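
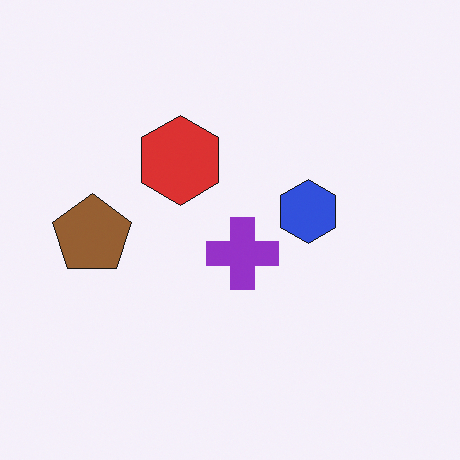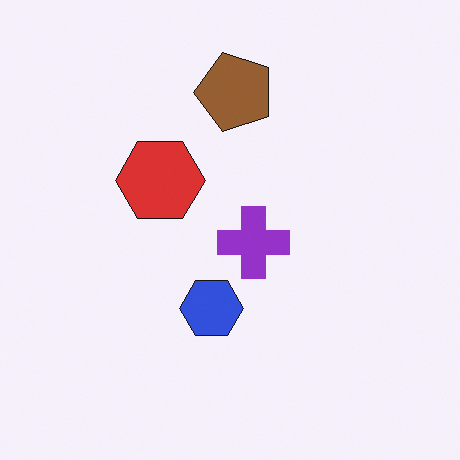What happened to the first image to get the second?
The transformation is: transposed (reflected across the top-left ↔ bottom-right diagonal).

Shapes have swapped their row and column positions — what was in the top-right is now in the bottom-left — a diagonal reflection.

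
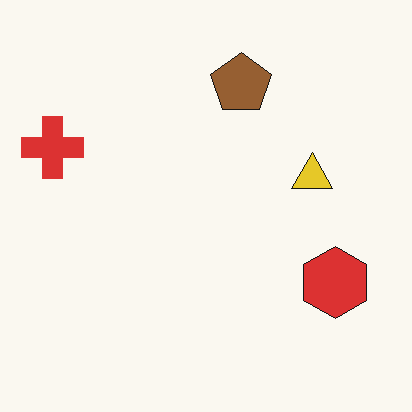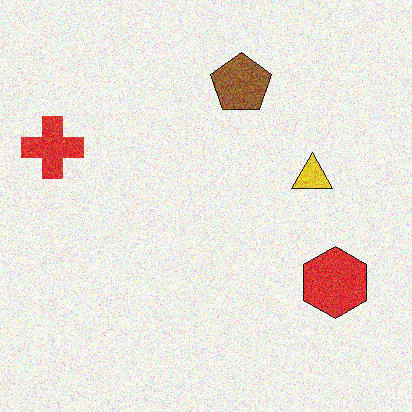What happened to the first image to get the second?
This is the original image degraded with visible gaussian noise.

Random speckle covers the whole image, including the flat background.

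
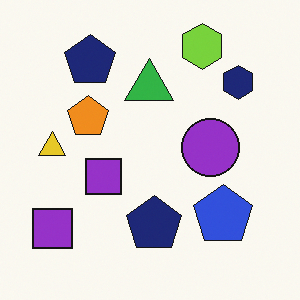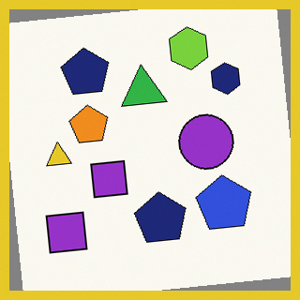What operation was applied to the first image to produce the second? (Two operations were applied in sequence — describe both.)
The second image is the first rotated counter-clockwise by a few degrees, then framed with a yellow border.

Every shape is tilted by the same angle and the image corners show triangular fill wedges — a whole-image rotation by a non-right angle. A solid yellow frame runs around the edge of the second image, with the content slightly shrunk inside it.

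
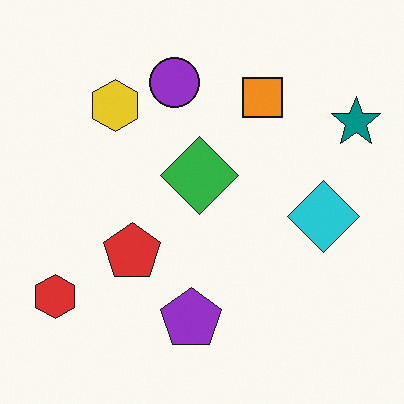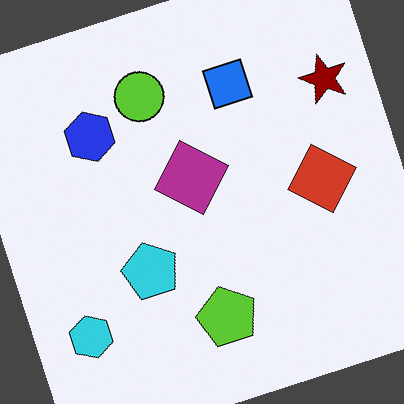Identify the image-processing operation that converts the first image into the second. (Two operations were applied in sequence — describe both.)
The second image is the first hue-shifted by a large amount, then rotated counter-clockwise by a moderate amount.

Every shape's color has rotated by the same amount around the hue wheel — a uniform hue shift. Every shape is tilted by the same angle and the image corners show triangular fill wedges — a whole-image rotation by a non-right angle.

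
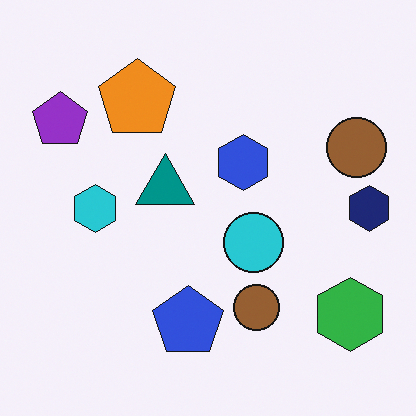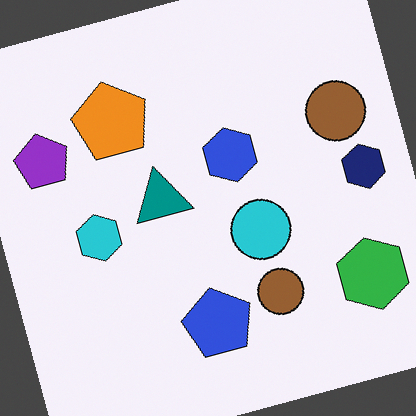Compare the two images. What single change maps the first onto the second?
The second image is the first rotated counter-clockwise by a clearly visible amount.

Every shape is tilted by the same angle and the image corners show triangular fill wedges — a whole-image rotation by a non-right angle.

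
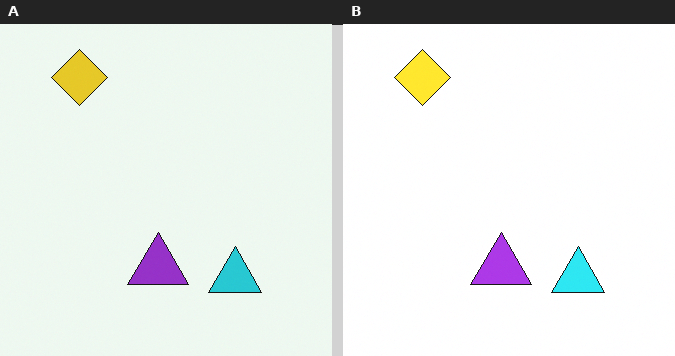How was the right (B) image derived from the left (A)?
This is the original image brightened a little.

Every pixel — background and shapes alike — is uniformly brightened.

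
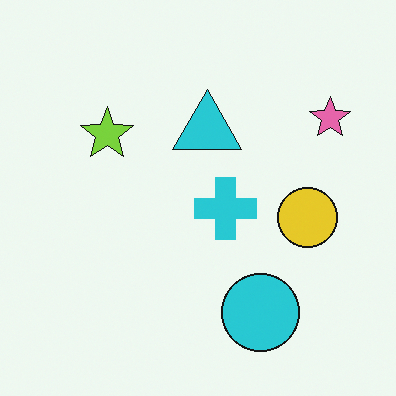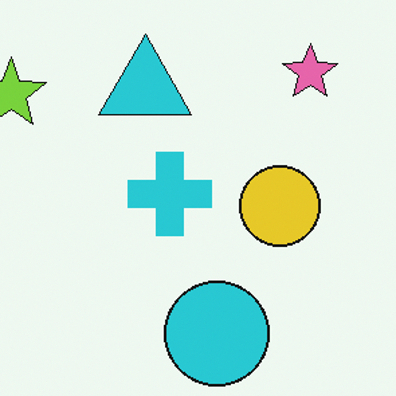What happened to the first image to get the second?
The second image is the first cropped slightly and scaled back up.

The visible shapes are larger and the field of view is narrower; shapes near the original edges may be partly or wholly outside the frame — a crop-and-rescale.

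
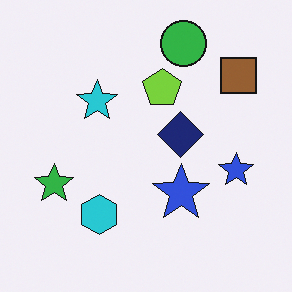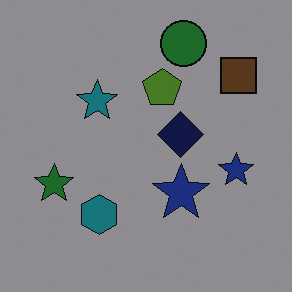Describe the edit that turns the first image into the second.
The image was substantially darkened.

Every pixel — background and shapes alike — is uniformly darkened.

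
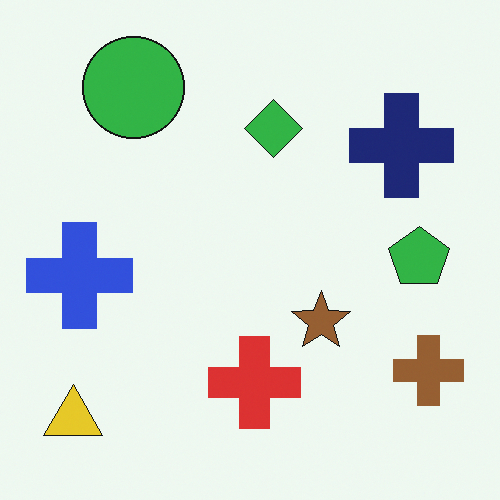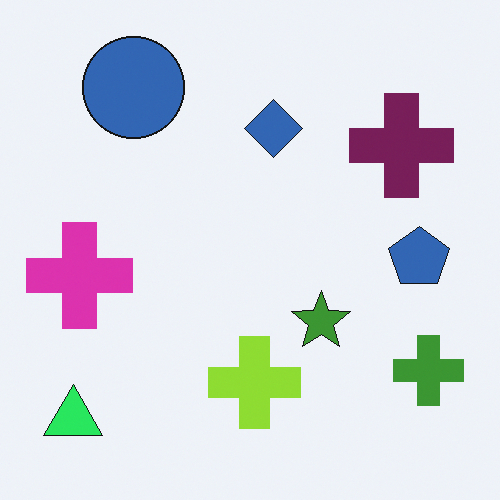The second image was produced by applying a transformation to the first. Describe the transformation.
The image was hue-shifted noticeably.

Every shape's color has rotated by the same amount around the hue wheel — a uniform hue shift.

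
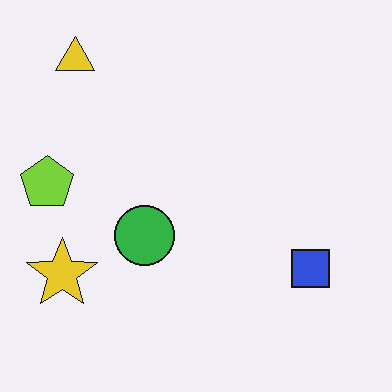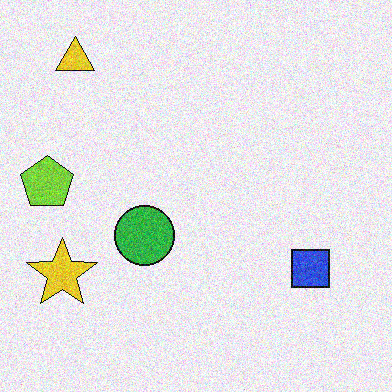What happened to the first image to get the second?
The transformation is: degraded with moderate additive noise.

Random speckle covers the whole image, including the flat background.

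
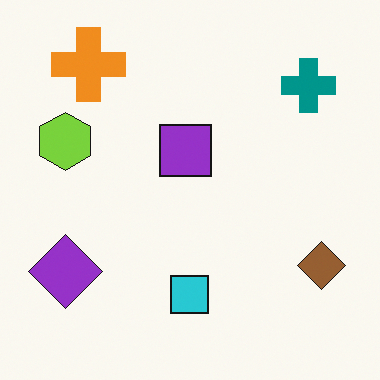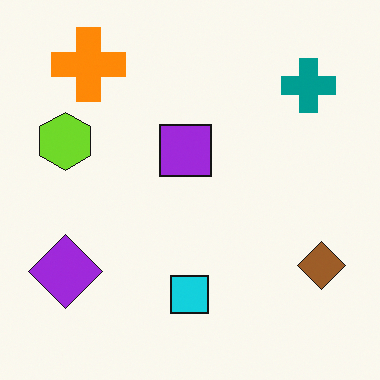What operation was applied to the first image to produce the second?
This is the original image slightly oversaturated.

All colors are more vivid — a global saturation change.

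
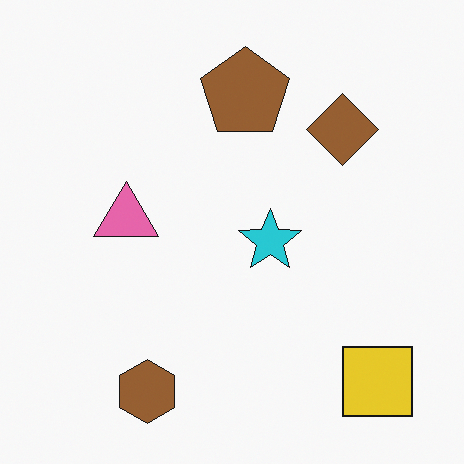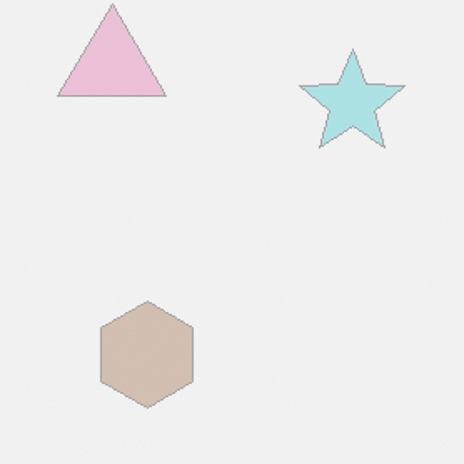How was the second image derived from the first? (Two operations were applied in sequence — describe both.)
The transformation is: cropped tightly and scaled back up, then washed out (contrast reduced).

The visible shapes are larger and the field of view is narrower; shapes near the original edges may be partly or wholly outside the frame — a crop-and-rescale. Tones are pushed toward mid-grey across the whole image — a global contrast change.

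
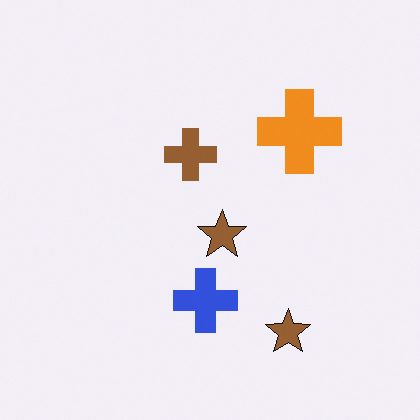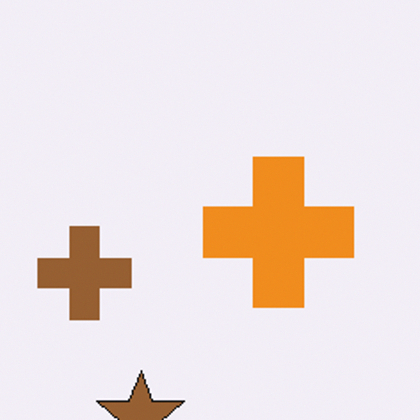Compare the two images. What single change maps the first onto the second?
It was cropped tightly and scaled back up.

The visible shapes are larger and the field of view is narrower; shapes near the original edges may be partly or wholly outside the frame — a crop-and-rescale.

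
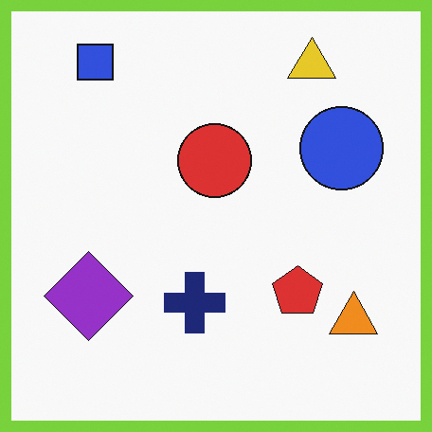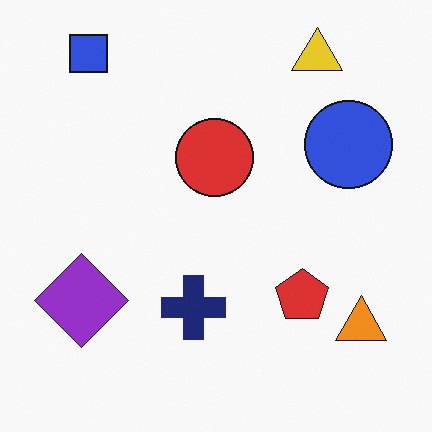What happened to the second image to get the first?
Framed with a lime border.

A solid lime frame runs around the edge of the first image, with the content slightly shrunk inside it.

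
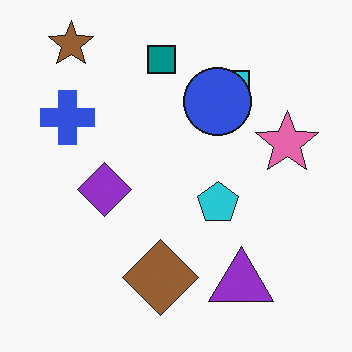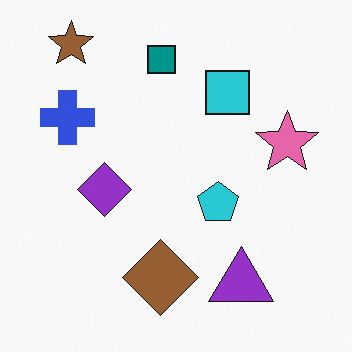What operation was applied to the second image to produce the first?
It was overlaid with an additional blue circle.

A blue circle appears in the first image that is absent from the second.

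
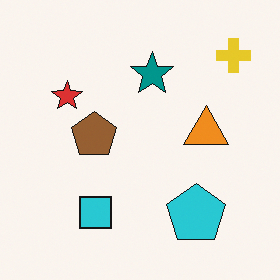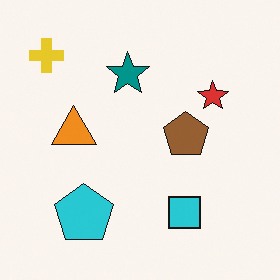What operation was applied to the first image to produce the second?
Flipped horizontally (left ↔ right).

The yellow cross is in the top-right of the first image and the top-left of the second — shapes on opposite sides of the vertical midline have swapped in a mirror flip.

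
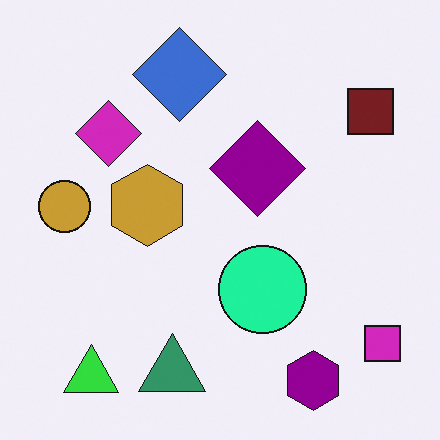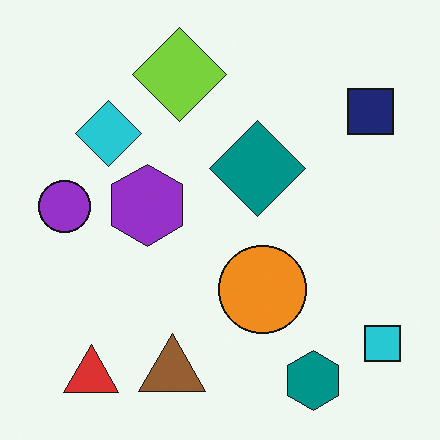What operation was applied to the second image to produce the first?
This is the original image hue-shifted noticeably.

Every shape's color has rotated by the same amount around the hue wheel — a uniform hue shift.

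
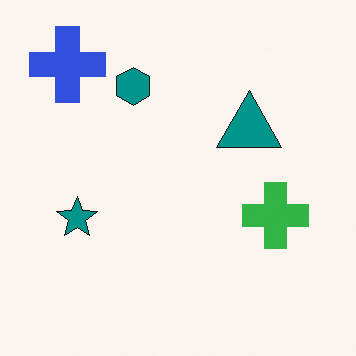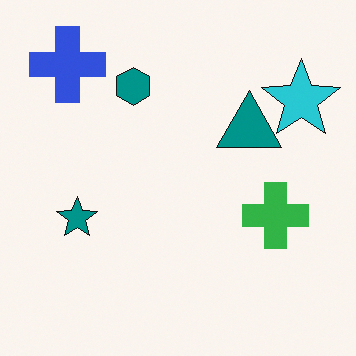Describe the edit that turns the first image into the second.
It was overlaid with an additional cyan star.

A cyan star appears in the second image that is absent from the first.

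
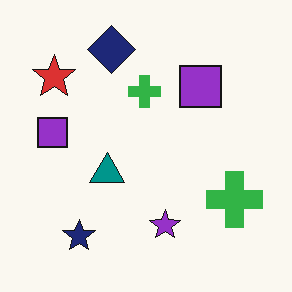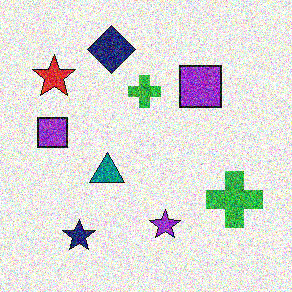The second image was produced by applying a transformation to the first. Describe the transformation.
Degraded with heavy additive noise.

Random speckle covers the whole image, including the flat background.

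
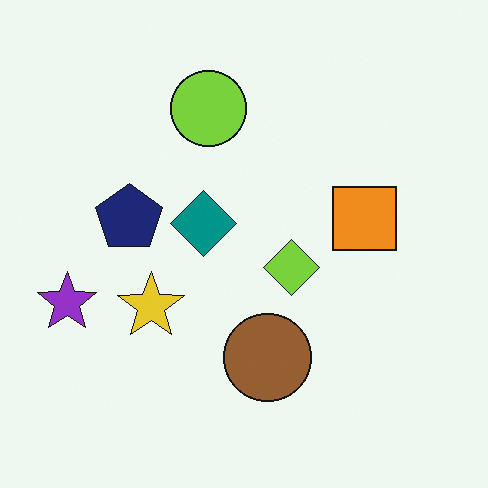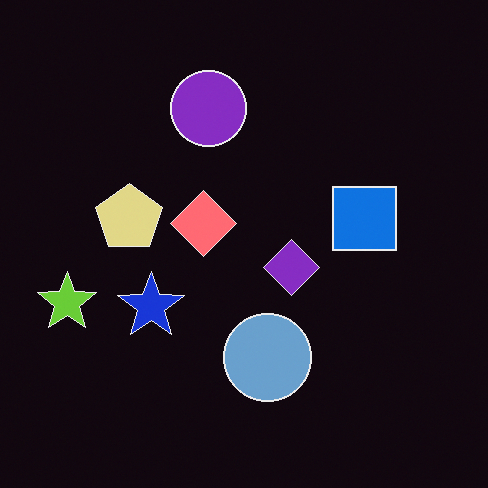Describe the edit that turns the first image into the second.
Color-inverted (negative).

The light background has become dark and every shape's color is its complement — a photographic negative.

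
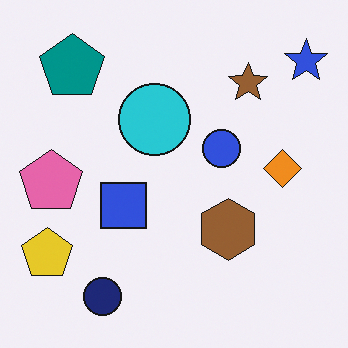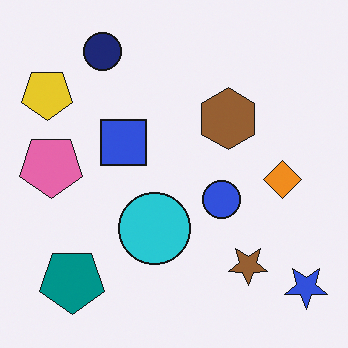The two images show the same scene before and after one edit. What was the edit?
The second image is the first flipped vertically (top ↔ bottom).

The navy circle is in the bottom-left of the first image and the top-left of the second — shapes on opposite sides of the horizontal midline have swapped in a mirror flip.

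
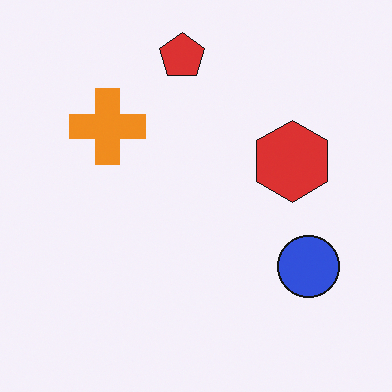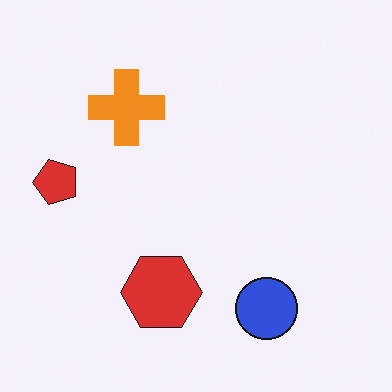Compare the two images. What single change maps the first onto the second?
The second image is the first transposed (reflected across the top-left ↔ bottom-right diagonal).

Shapes have swapped their row and column positions — what was in the top-right is now in the bottom-left — a diagonal reflection.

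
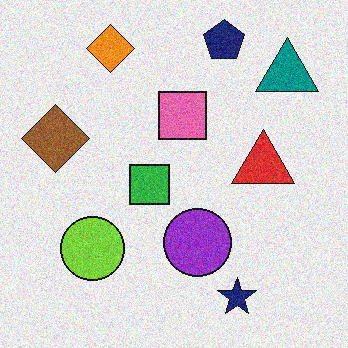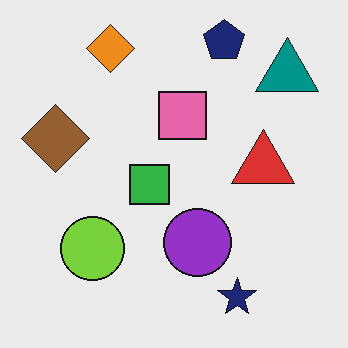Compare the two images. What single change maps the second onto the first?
It was degraded with visible gaussian noise.

Random speckle covers the whole image, including the flat background.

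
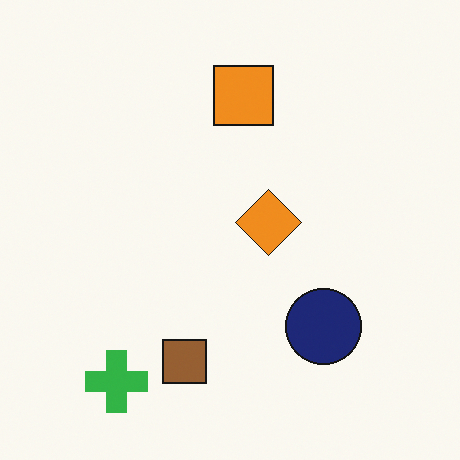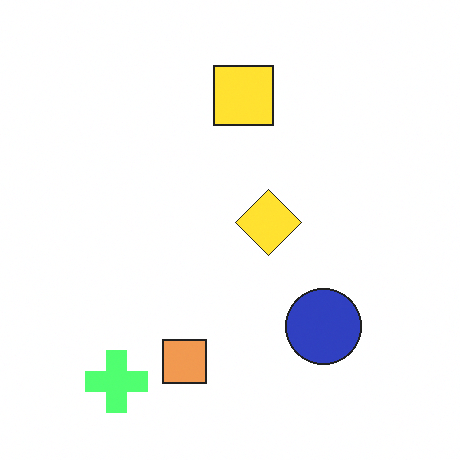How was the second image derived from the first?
This is the original image noticeably brightened.

Every pixel — background and shapes alike — is uniformly brightened.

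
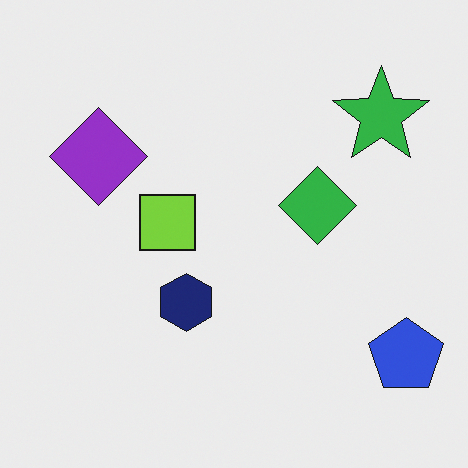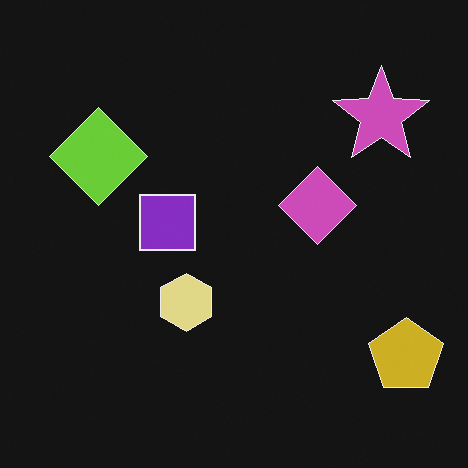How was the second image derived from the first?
Color-inverted (negative).

The light background has become dark and every shape's color is its complement — a photographic negative.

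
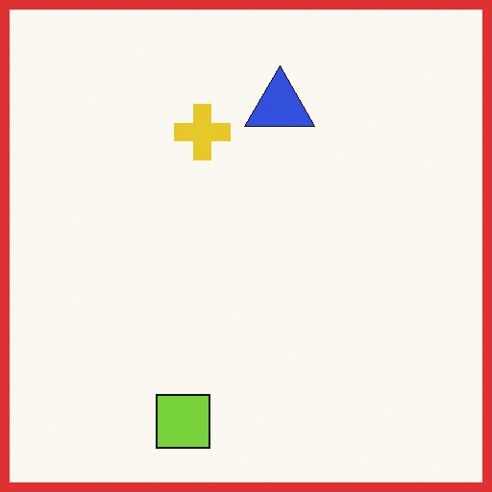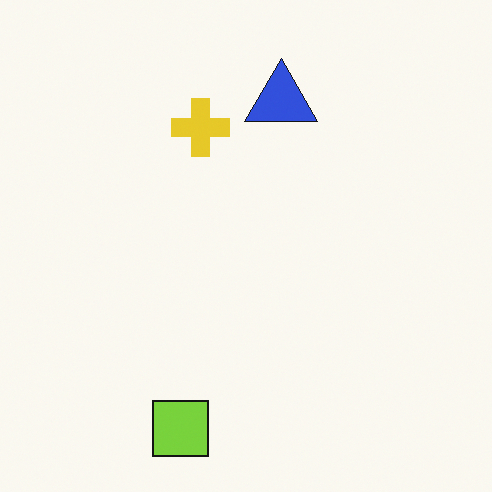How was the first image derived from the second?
Framed with a red border.

A solid red frame runs around the edge of the first image, with the content slightly shrunk inside it.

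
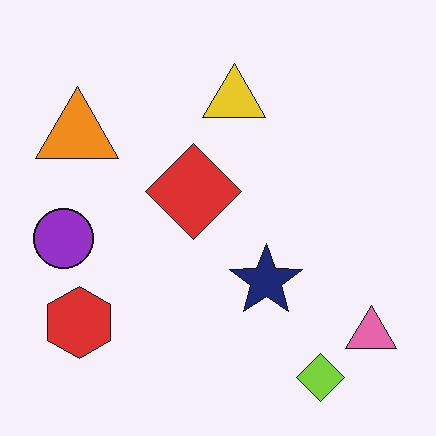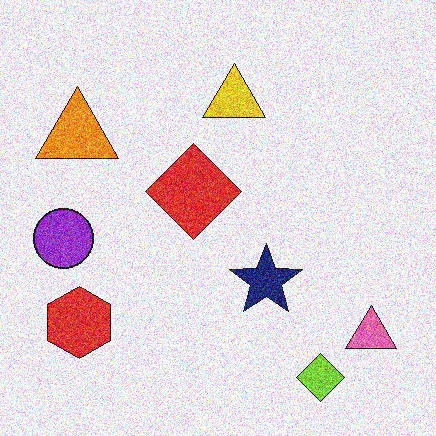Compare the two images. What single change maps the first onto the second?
It was degraded with a thick layer of grain.

Random speckle covers the whole image, including the flat background.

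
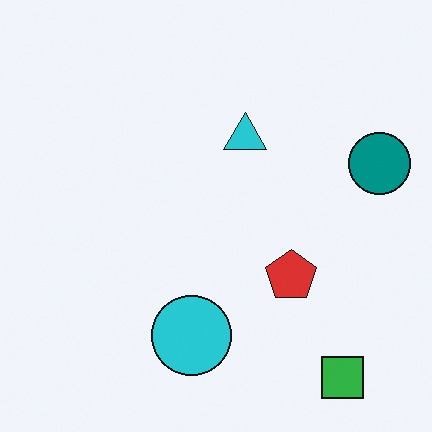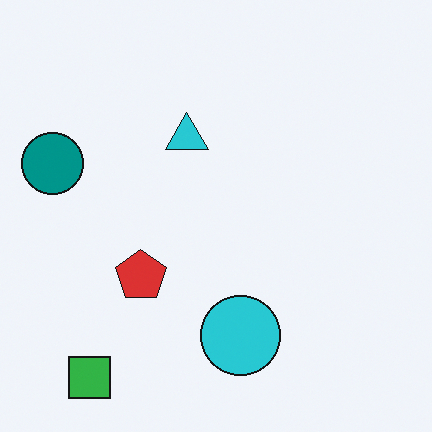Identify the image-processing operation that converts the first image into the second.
The second image is the first flipped horizontally (left ↔ right).

The teal circle is in the right of the first image and the left of the second — shapes on opposite sides of the vertical midline have swapped in a mirror flip.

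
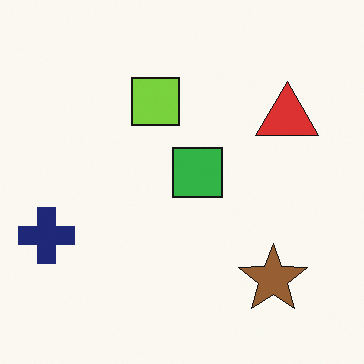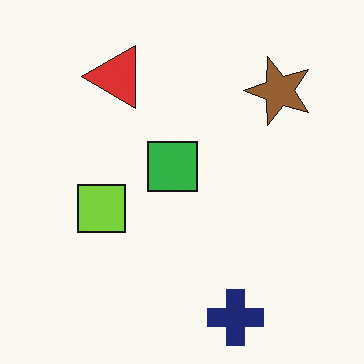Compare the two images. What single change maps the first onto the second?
The transformation is: rotated 90° counter-clockwise.

The navy cross sits in the left of the first image and the bottom of the second — consistent with a whole-image 90° counter-clockwise rotation.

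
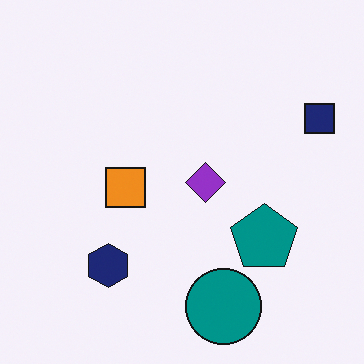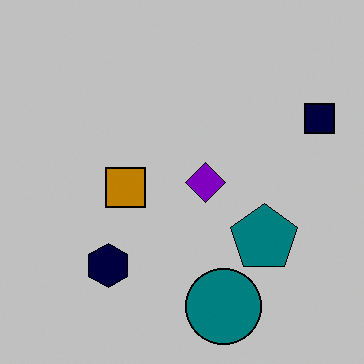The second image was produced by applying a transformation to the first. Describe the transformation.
Aggressively posterized.

Each flat color has snapped to a coarser quantized level — most visibly, the near-white background has dropped to a flat grey.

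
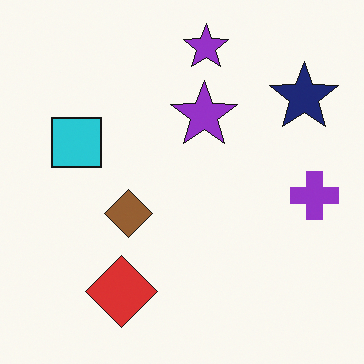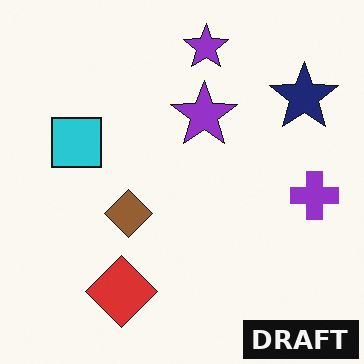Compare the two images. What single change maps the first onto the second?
It was watermarked with the text "DRAFT" in the lower-right corner.

A dark label reading "DRAFT" appears in the lower-right corner.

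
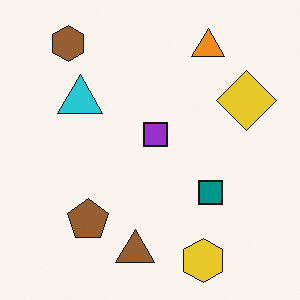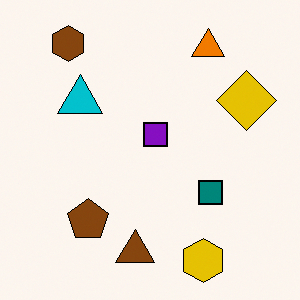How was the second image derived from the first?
The transformation is: given slightly increased contrast.

Tones are pushed away from mid-grey across the whole image — a global contrast change.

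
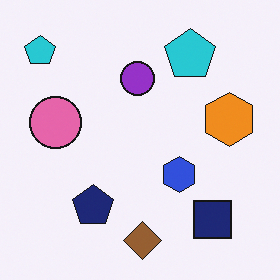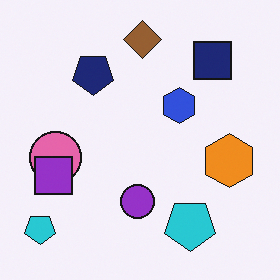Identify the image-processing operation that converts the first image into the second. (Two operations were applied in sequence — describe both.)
The image was flipped vertically (top ↔ bottom), then overlaid with an additional purple square.

The brown diamond is in the bottom of the first image and the top of the second — shapes on opposite sides of the horizontal midline have swapped in a mirror flip. A purple square appears in the second image that is absent from the first.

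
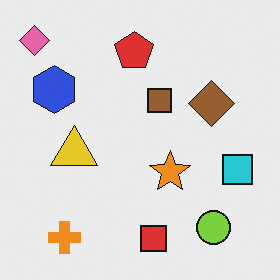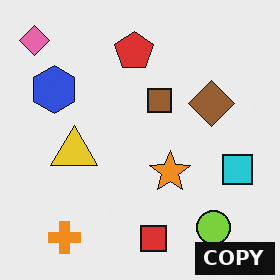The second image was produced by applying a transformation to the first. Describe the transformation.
The transformation is: watermarked with the text "COPY" in the lower-right corner.

A dark label reading "COPY" appears in the lower-right corner.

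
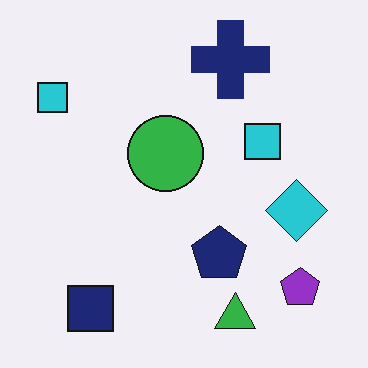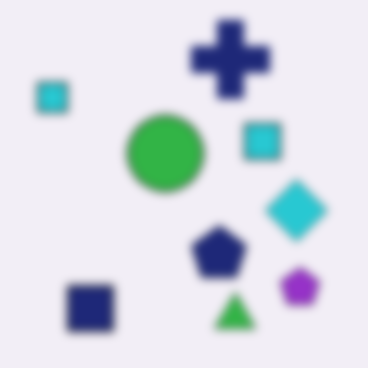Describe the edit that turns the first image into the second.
Noticeably gaussian-blurred.

Shape edges and outlines are uniformly softened across the whole image.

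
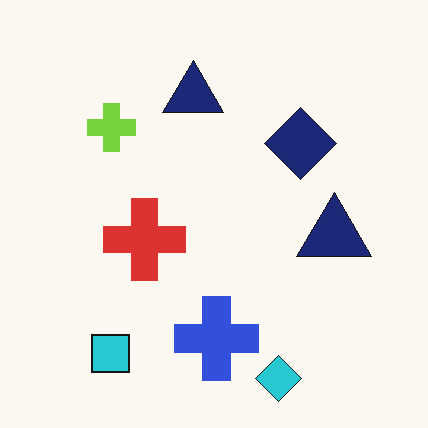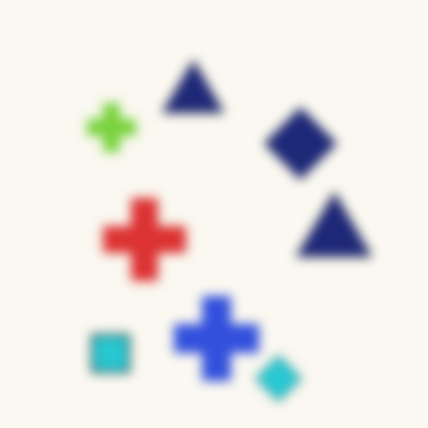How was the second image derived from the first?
The transformation is: strongly gaussian-blurred.

Shape edges and outlines are uniformly softened across the whole image.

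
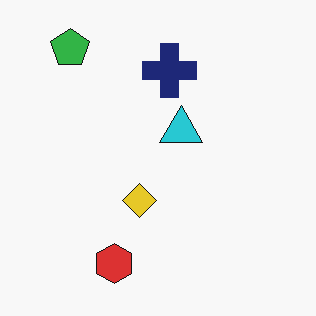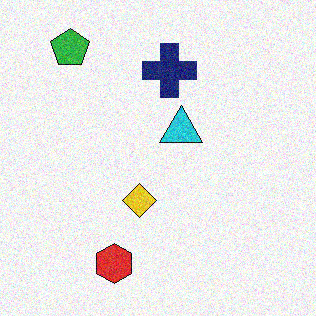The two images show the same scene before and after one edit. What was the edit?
The transformation is: degraded with visible gaussian noise.

Random speckle covers the whole image, including the flat background.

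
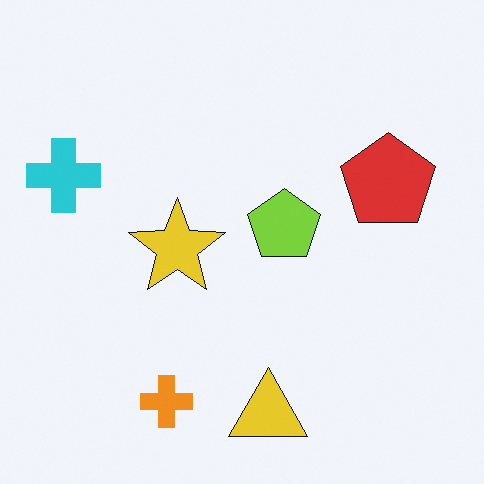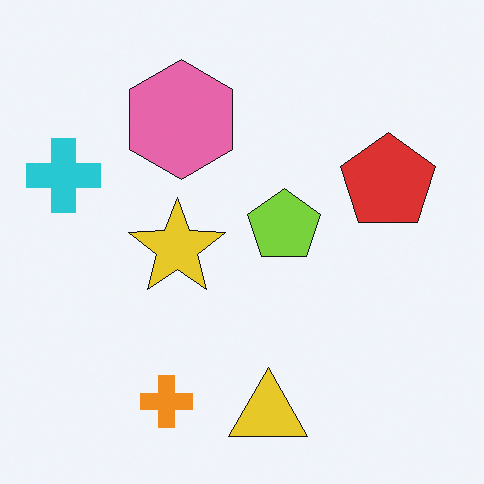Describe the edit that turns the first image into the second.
The transformation is: overlaid with an additional pink hexagon.

A pink hexagon appears in the second image that is absent from the first.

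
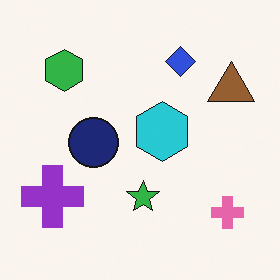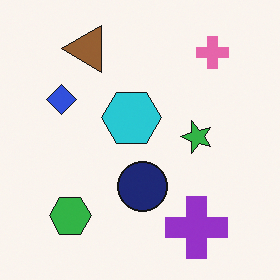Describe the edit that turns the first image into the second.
Rotated 90° counter-clockwise.

The pink cross sits in the bottom-right of the first image and the top-right of the second — consistent with a whole-image 90° counter-clockwise rotation.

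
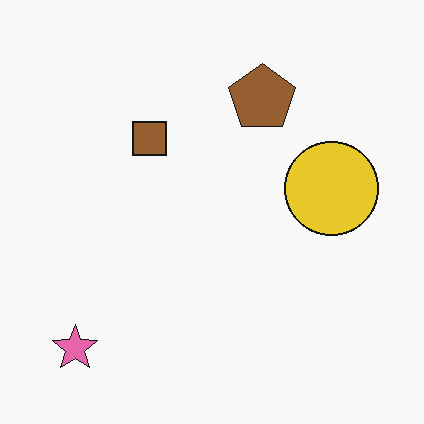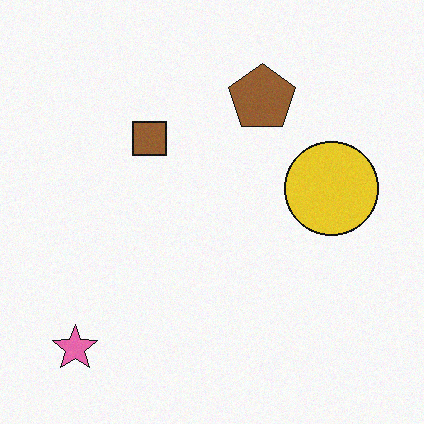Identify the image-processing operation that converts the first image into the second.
Degraded with subtle gaussian noise.

Random speckle covers the whole image, including the flat background.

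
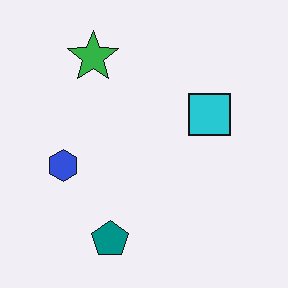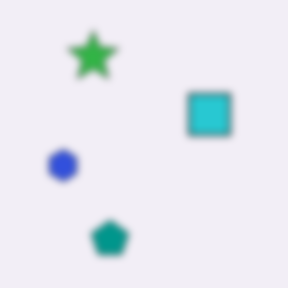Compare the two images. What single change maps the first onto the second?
Moderately blurred.

Shape edges and outlines are uniformly softened across the whole image.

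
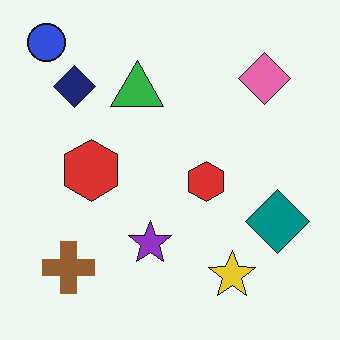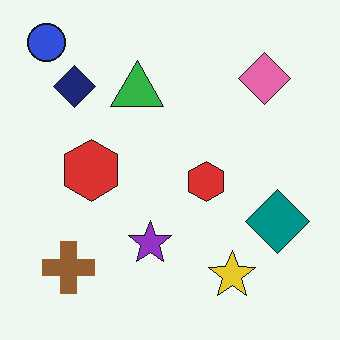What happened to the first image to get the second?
The image was JPEG-compressed with visible artifacts.

Blocky 8×8 compression artifacts appear around shape edges and the flat background shows ringing — characteristic JPEG degradation.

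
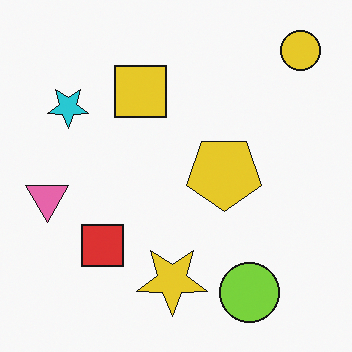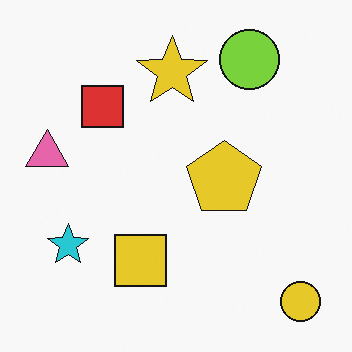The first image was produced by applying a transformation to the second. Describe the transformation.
The first image is the second flipped vertically (top ↔ bottom).

The yellow circle is in the bottom-right of the second image and the top-right of the first — shapes on opposite sides of the horizontal midline have swapped in a mirror flip.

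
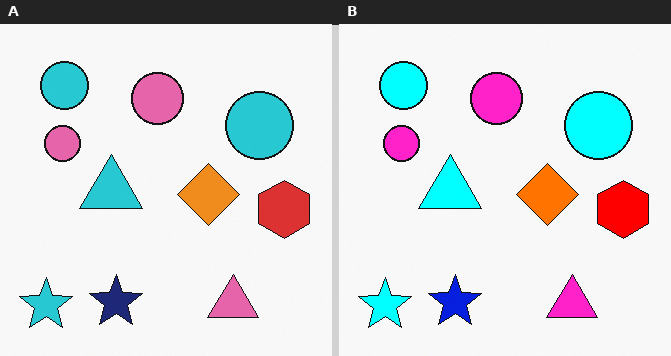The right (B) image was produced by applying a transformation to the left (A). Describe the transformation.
The right (B) image is the left (A) made much more vivid (saturation change).

All colors are more vivid — a global saturation change.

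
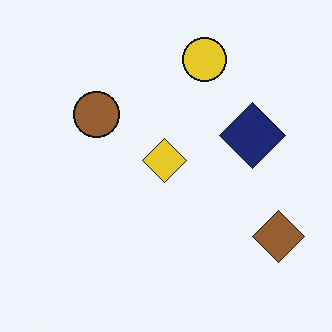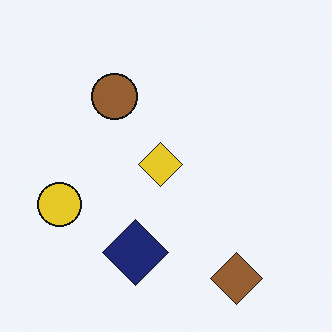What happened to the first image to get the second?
This is the original image transposed (reflected across the top-left ↔ bottom-right diagonal).

Shapes have swapped their row and column positions — what was in the top-right is now in the bottom-left — a diagonal reflection.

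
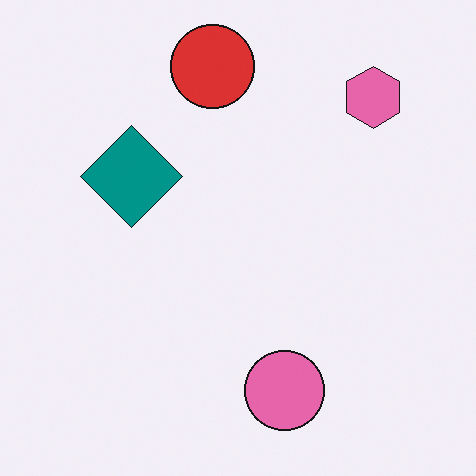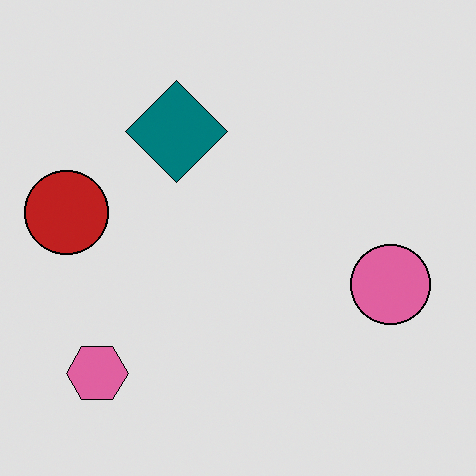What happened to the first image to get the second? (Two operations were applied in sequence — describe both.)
It was transposed (reflected across the top-left ↔ bottom-right diagonal), then moderately posterized.

Shapes have swapped their row and column positions — what was in the top-right is now in the bottom-left — a diagonal reflection. Each flat color has snapped to a coarser quantized level — most visibly, the near-white background has dropped to a flat grey.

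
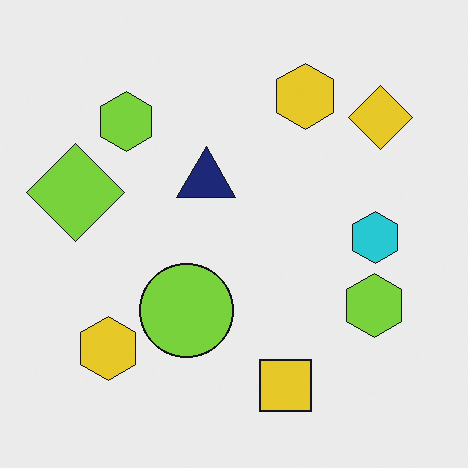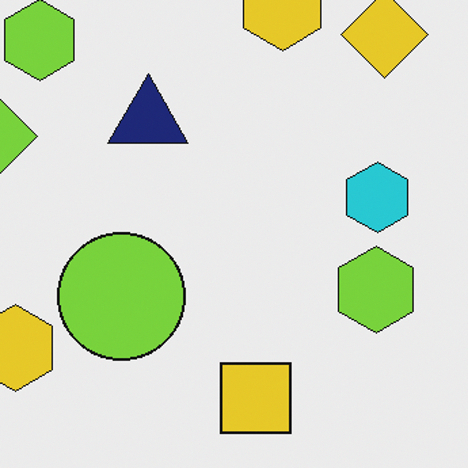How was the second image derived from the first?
The image was cropped to a modestly smaller region and rescaled.

The visible shapes are larger and the field of view is narrower; shapes near the original edges may be partly or wholly outside the frame — a crop-and-rescale.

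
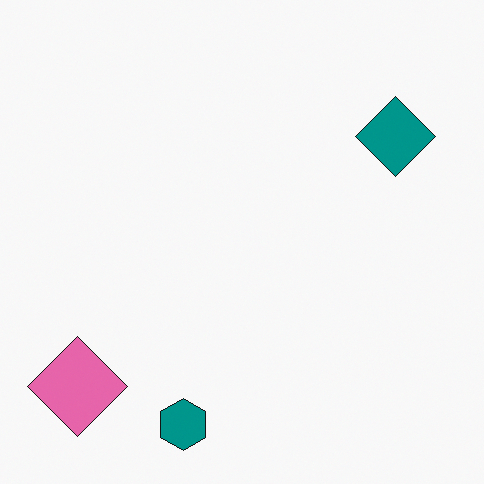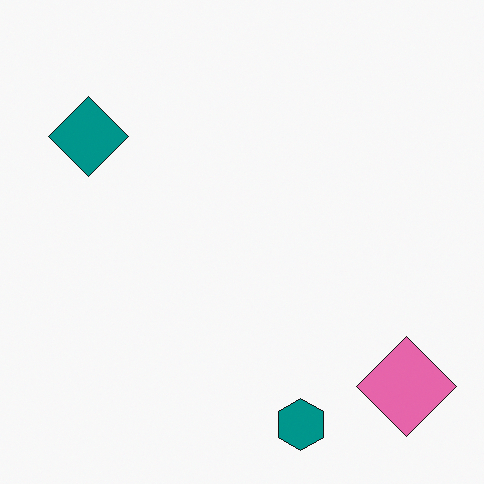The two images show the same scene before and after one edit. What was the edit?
This is the original image flipped horizontally (left ↔ right).

The pink diamond is in the bottom-left of the first image and the bottom-right of the second — shapes on opposite sides of the vertical midline have swapped in a mirror flip.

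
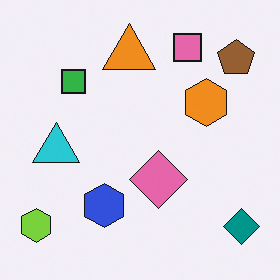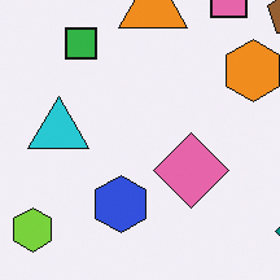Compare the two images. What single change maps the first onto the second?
This is the original image cropped to a modestly smaller region and rescaled.

The visible shapes are larger and the field of view is narrower; shapes near the original edges may be partly or wholly outside the frame — a crop-and-rescale.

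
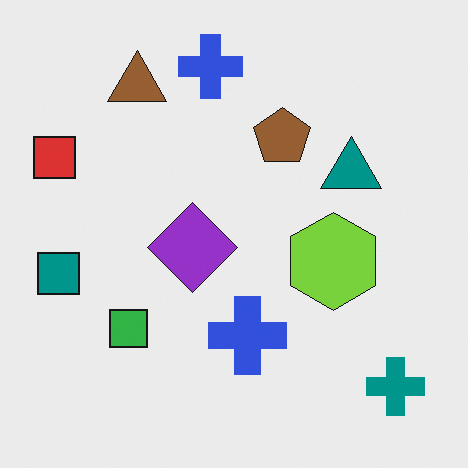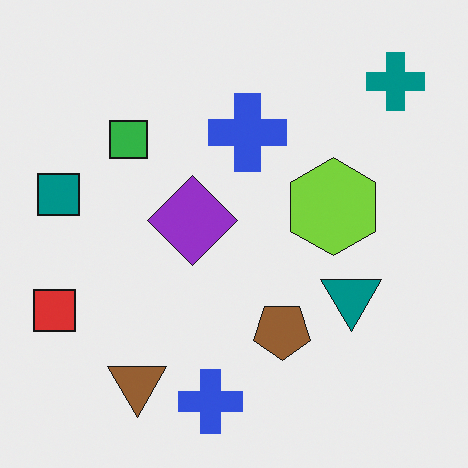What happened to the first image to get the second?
Flipped vertically (top ↔ bottom).

The teal cross is in the bottom-right of the first image and the top-right of the second — shapes on opposite sides of the horizontal midline have swapped in a mirror flip.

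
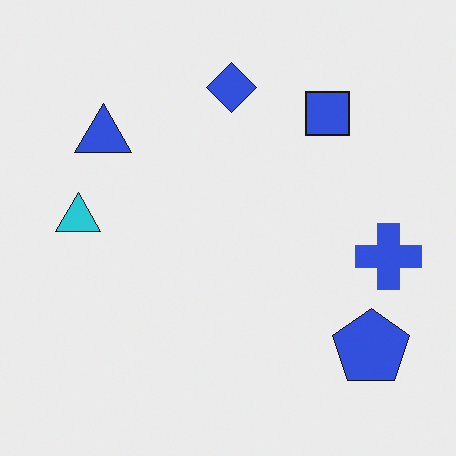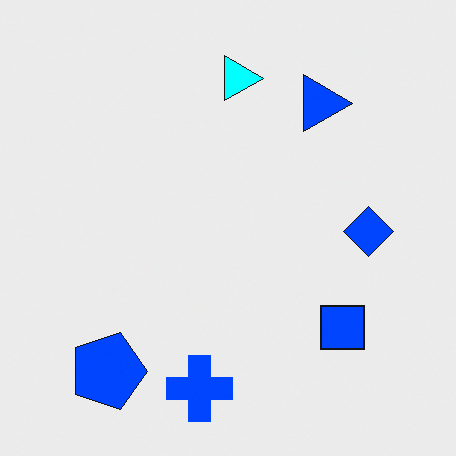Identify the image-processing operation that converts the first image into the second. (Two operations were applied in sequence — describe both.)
Rotated 90° clockwise, then made much more vivid (saturation change).

The blue pentagon sits in the bottom-right of the first image and the bottom-left of the second — consistent with a whole-image 90° clockwise rotation. All colors are more vivid — a global saturation change.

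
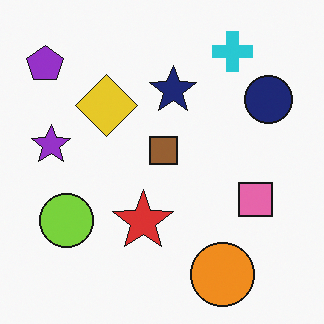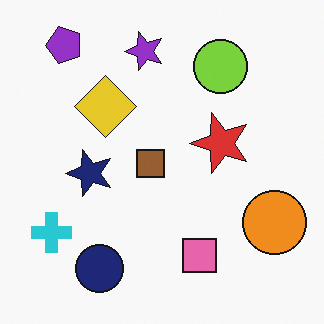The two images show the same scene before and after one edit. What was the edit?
It was transposed (reflected across the top-left ↔ bottom-right diagonal).

Shapes have swapped their row and column positions — what was in the top-right is now in the bottom-left — a diagonal reflection.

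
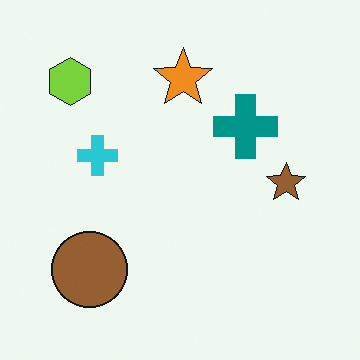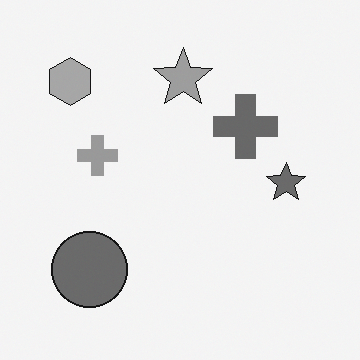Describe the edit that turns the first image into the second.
The transformation is: converted to grayscale.

All color is removed — every shape is now a shade of grey.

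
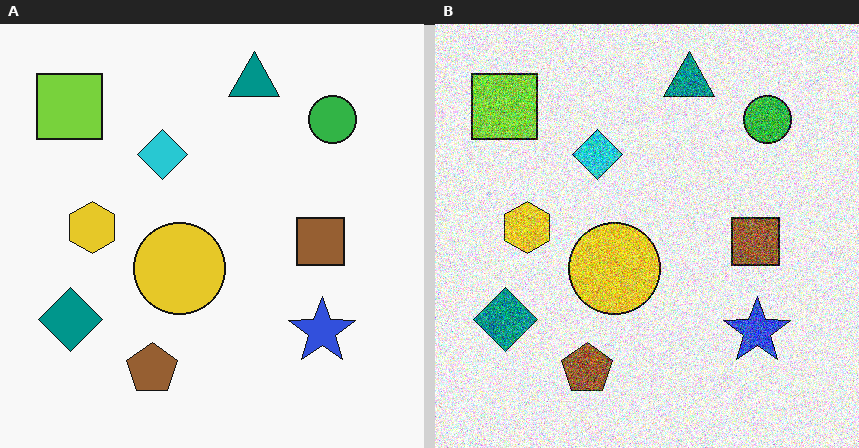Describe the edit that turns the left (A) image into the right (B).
The transformation is: degraded with heavy additive noise.

Random speckle covers the whole image, including the flat background.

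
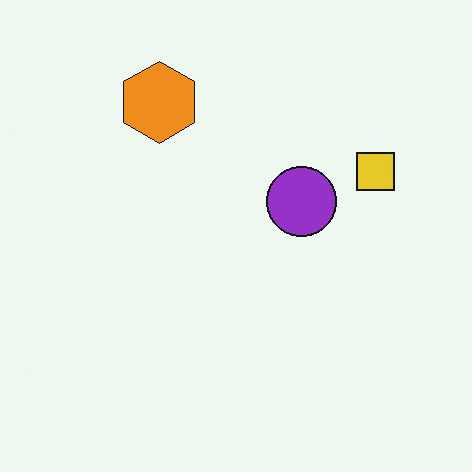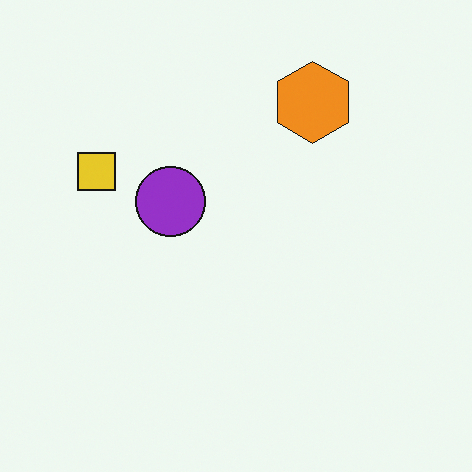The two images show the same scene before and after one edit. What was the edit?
The second image is the first flipped horizontally (left ↔ right).

The yellow square is in the right of the first image and the left of the second — shapes on opposite sides of the vertical midline have swapped in a mirror flip.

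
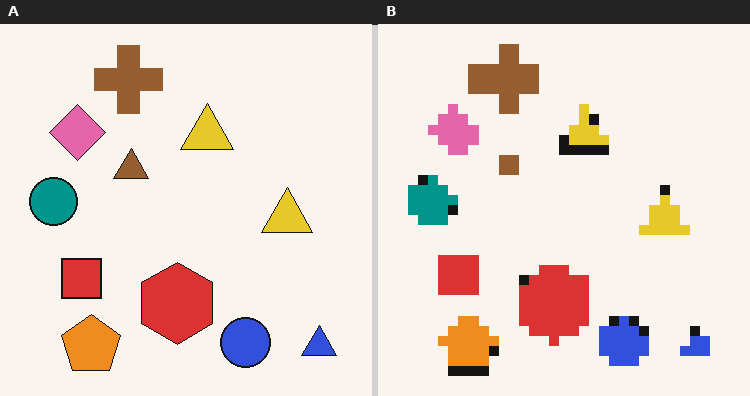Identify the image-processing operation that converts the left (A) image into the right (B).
This is the original image heavily pixelated into large blocks.

Shapes are reduced to large square blocks; fine edges and outlines are lost — a downscale-then-upscale (mosaic) effect.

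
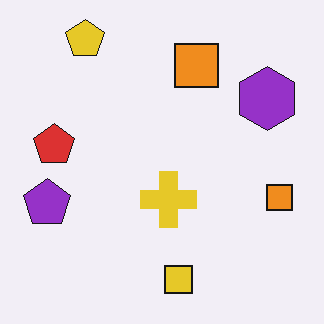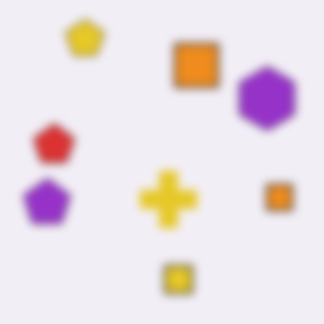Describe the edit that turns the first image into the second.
The transformation is: noticeably gaussian-blurred.

Shape edges and outlines are uniformly softened across the whole image.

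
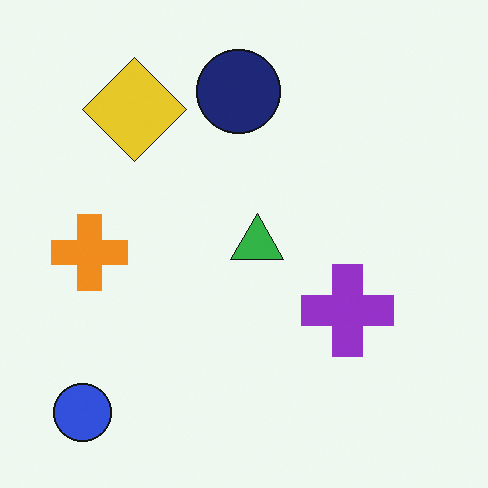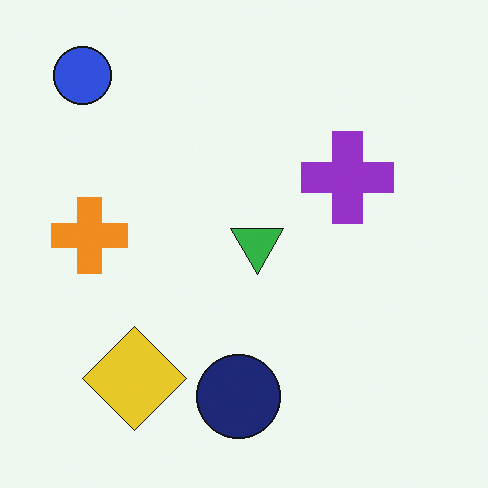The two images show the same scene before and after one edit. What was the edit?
The transformation is: flipped vertically (top ↔ bottom).

The blue circle is in the bottom-left of the first image and the top-left of the second — shapes on opposite sides of the horizontal midline have swapped in a mirror flip.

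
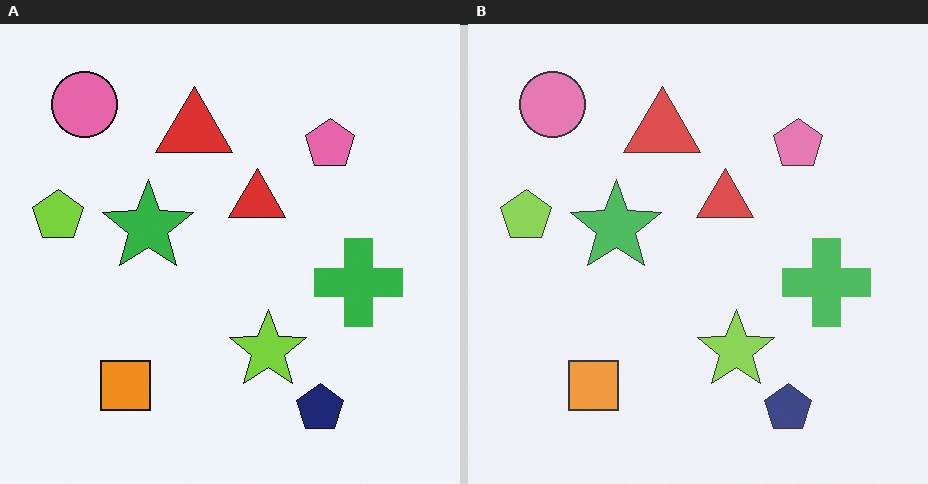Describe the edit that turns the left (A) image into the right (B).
This is the original image given slightly reduced contrast.

Tones are pushed toward mid-grey across the whole image — a global contrast change.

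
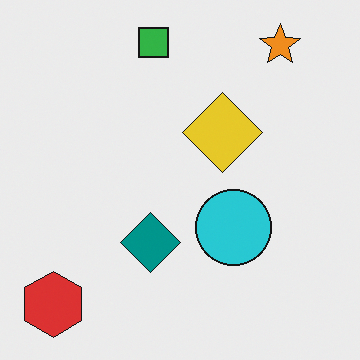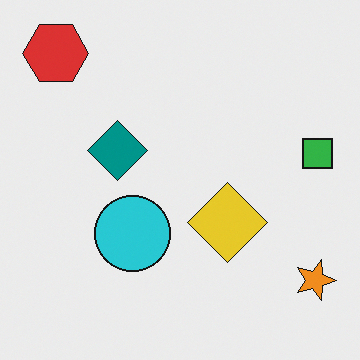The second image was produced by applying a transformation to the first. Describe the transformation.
The transformation is: rotated 90° clockwise.

The red hexagon sits in the bottom-left of the first image and the top-left of the second — consistent with a whole-image 90° clockwise rotation.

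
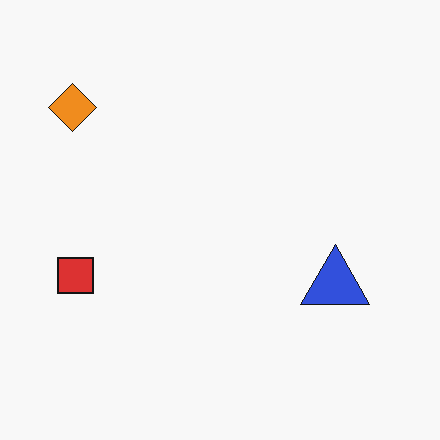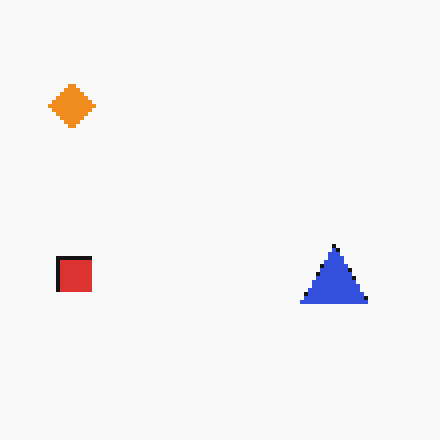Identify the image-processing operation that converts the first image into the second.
Lightly pixelated (a mild mosaic effect).

Shapes are reduced to large square blocks; fine edges and outlines are lost — a downscale-then-upscale (mosaic) effect.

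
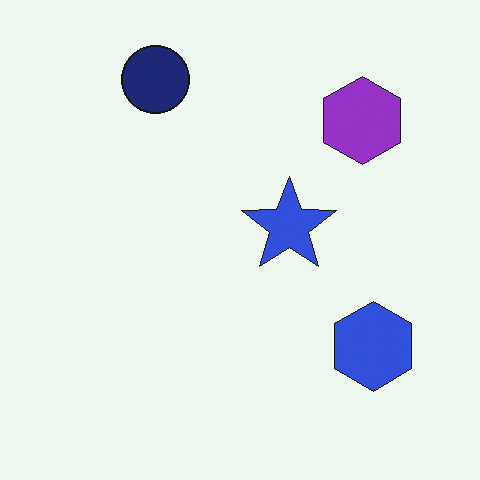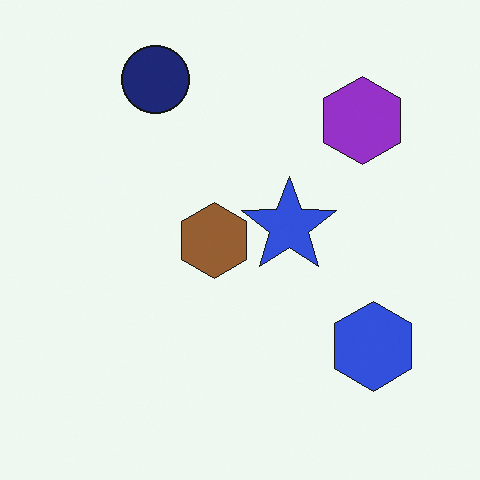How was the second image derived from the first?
The transformation is: overlaid with an additional brown hexagon.

A brown hexagon appears in the second image that is absent from the first.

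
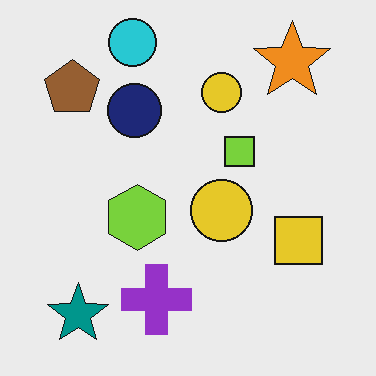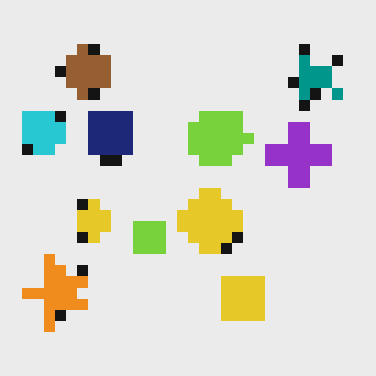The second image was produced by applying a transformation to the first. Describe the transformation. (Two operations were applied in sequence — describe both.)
The second image is the first transposed (reflected across the top-left ↔ bottom-right diagonal), then heavily pixelated into large blocks.

Shapes have swapped their row and column positions — what was in the top-right is now in the bottom-left — a diagonal reflection. Shapes are reduced to large square blocks; fine edges and outlines are lost — a downscale-then-upscale (mosaic) effect.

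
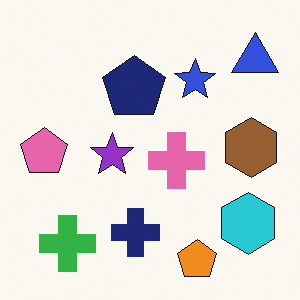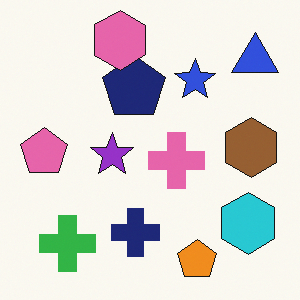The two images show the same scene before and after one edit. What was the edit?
Overlaid with an additional pink hexagon.

A pink hexagon appears in the second image that is absent from the first.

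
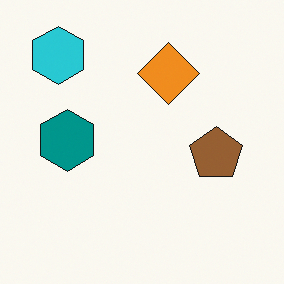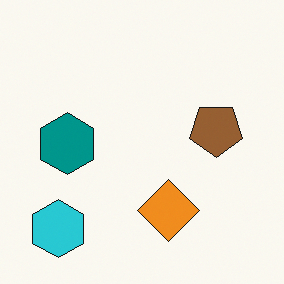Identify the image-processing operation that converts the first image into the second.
This is the original image flipped vertically (top ↔ bottom).

The cyan hexagon is in the top-left of the first image and the bottom-left of the second — shapes on opposite sides of the horizontal midline have swapped in a mirror flip.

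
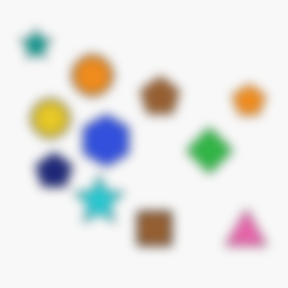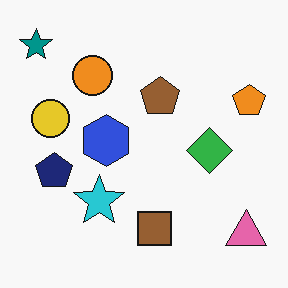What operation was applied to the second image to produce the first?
This is the original image strongly gaussian-blurred.

Shape edges and outlines are uniformly softened across the whole image.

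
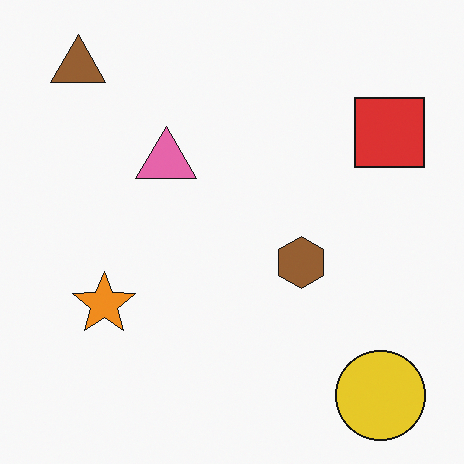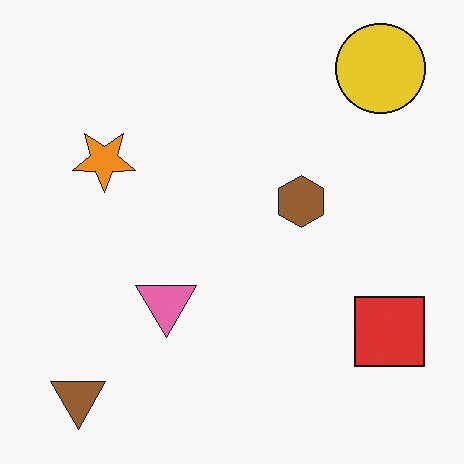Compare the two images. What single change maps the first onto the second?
This is the original image flipped vertically (top ↔ bottom).

The brown triangle is in the top-left of the first image and the bottom-left of the second — shapes on opposite sides of the horizontal midline have swapped in a mirror flip.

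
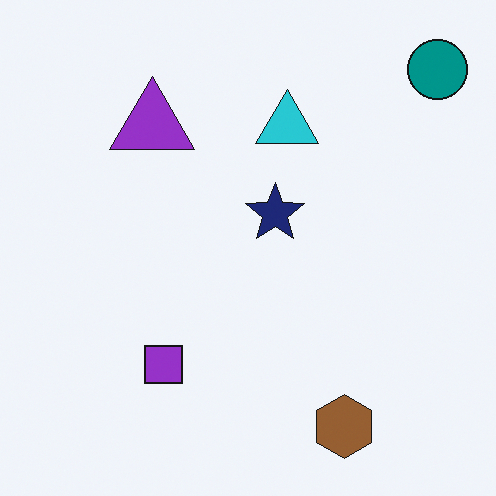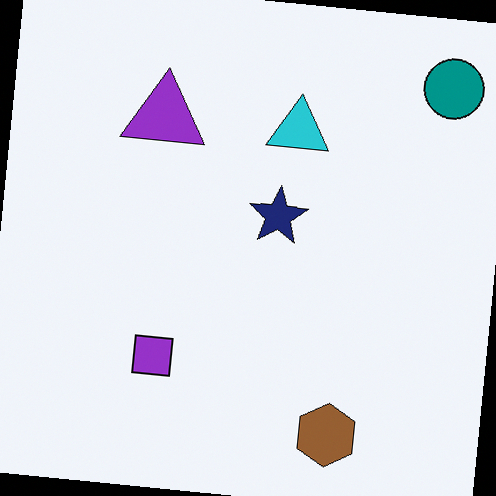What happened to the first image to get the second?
The transformation is: rotated clockwise by a slight angle.

Every shape is tilted by the same angle and the image corners show triangular fill wedges — a whole-image rotation by a non-right angle.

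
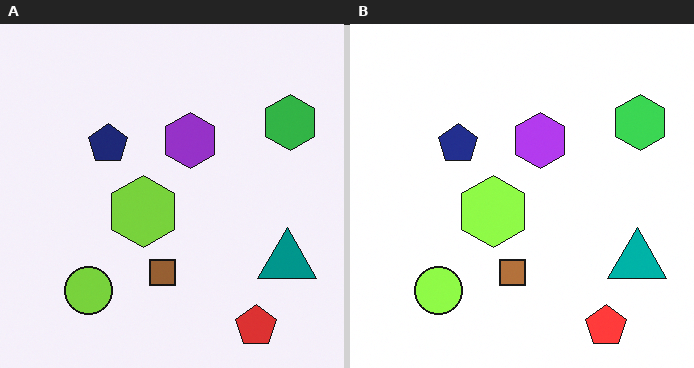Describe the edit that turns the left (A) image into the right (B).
The image was brightened a little.

Every pixel — background and shapes alike — is uniformly brightened.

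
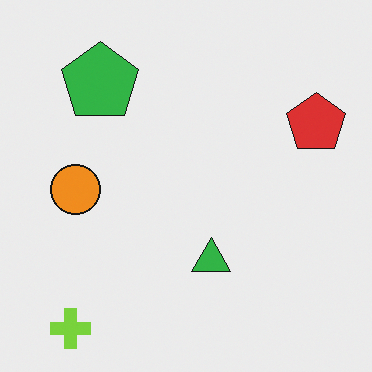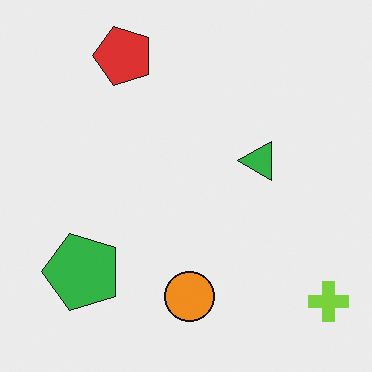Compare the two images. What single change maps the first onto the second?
It was rotated 90° counter-clockwise.

The lime cross sits in the bottom-left of the first image and the bottom-right of the second — consistent with a whole-image 90° counter-clockwise rotation.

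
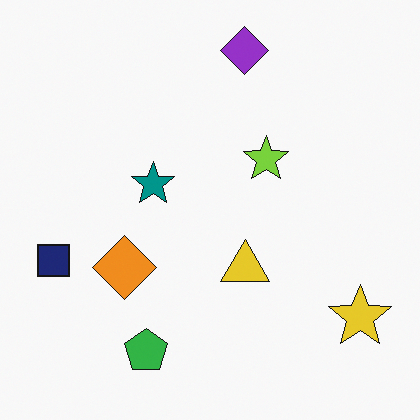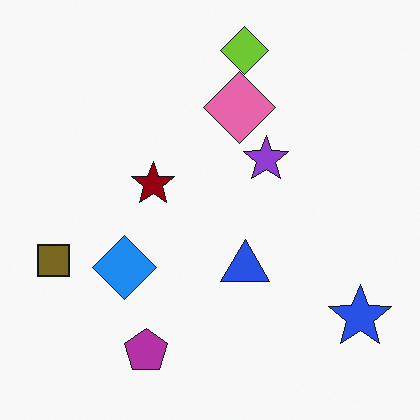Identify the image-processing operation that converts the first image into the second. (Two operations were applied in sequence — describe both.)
The transformation is: hue-shifted through roughly half the color wheel, then overlaid with an additional pink diamond.

Every shape's color has rotated by the same amount around the hue wheel — a uniform hue shift. A pink diamond appears in the second image that is absent from the first.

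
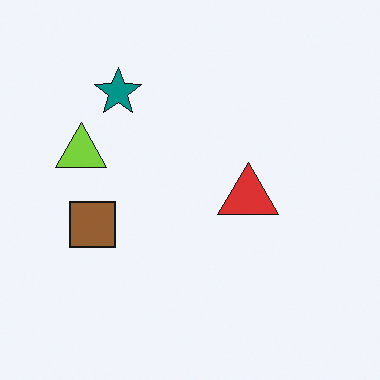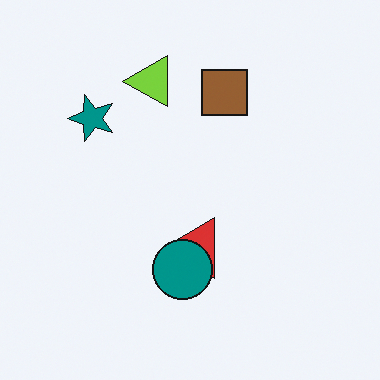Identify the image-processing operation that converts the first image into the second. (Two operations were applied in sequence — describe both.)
It was transposed (reflected across the top-left ↔ bottom-right diagonal), then overlaid with an additional teal circle.

Shapes have swapped their row and column positions — what was in the top-right is now in the bottom-left — a diagonal reflection. A teal circle appears in the second image that is absent from the first.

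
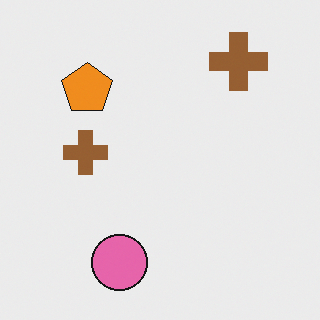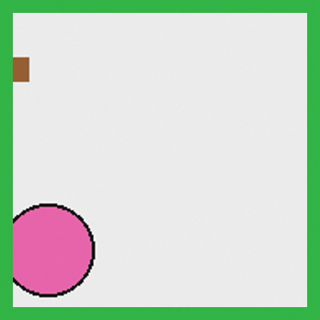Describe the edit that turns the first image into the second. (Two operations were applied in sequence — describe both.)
Cropped tightly and scaled back up, then framed with a green border.

The visible shapes are larger and the field of view is narrower; shapes near the original edges may be partly or wholly outside the frame — a crop-and-rescale. A solid green frame runs around the edge of the second image, with the content slightly shrunk inside it.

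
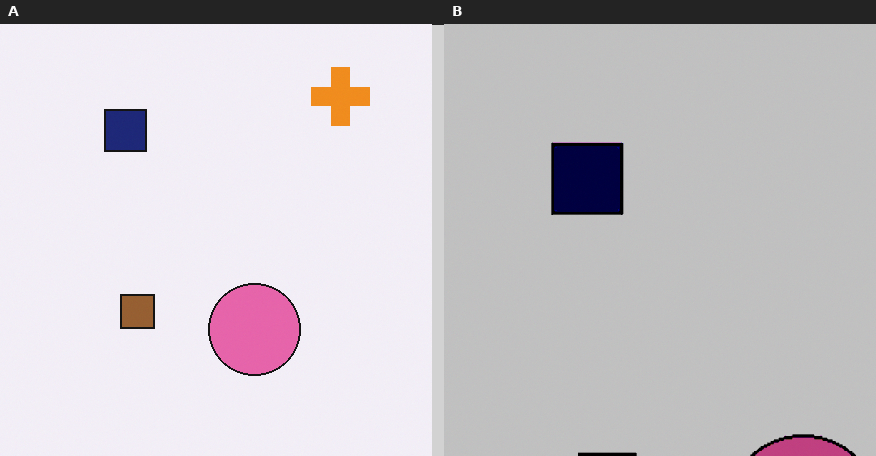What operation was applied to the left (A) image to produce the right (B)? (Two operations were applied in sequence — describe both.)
The right (B) image is the left (A) cropped to a noticeably smaller region and rescaled, then aggressively posterized.

The visible shapes are larger and the field of view is narrower; shapes near the original edges may be partly or wholly outside the frame — a crop-and-rescale. Each flat color has snapped to a coarser quantized level — most visibly, the near-white background has dropped to a flat grey.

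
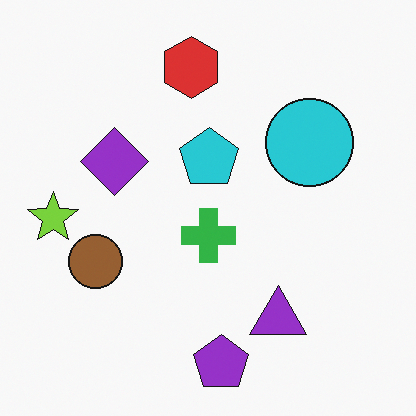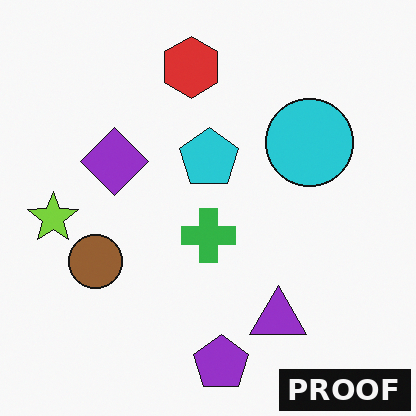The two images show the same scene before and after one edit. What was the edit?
It was watermarked with the text "PROOF" in the lower-right corner.

A dark label reading "PROOF" appears in the lower-right corner.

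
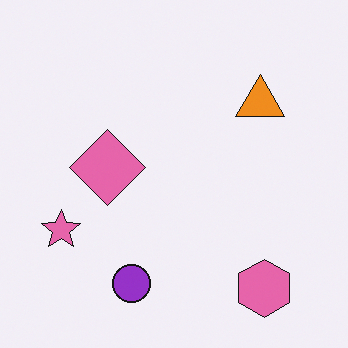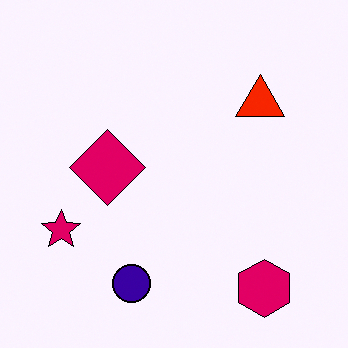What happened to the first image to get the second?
The transformation is: boosted in contrast.

Tones are pushed away from mid-grey across the whole image — a global contrast change.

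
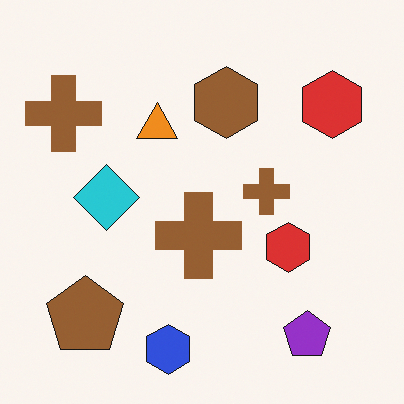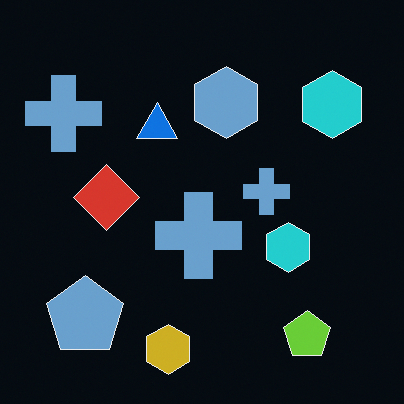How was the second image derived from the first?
The transformation is: color-inverted (negative).

The light background has become dark and every shape's color is its complement — a photographic negative.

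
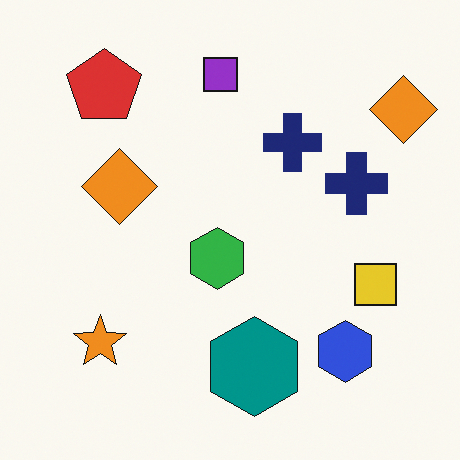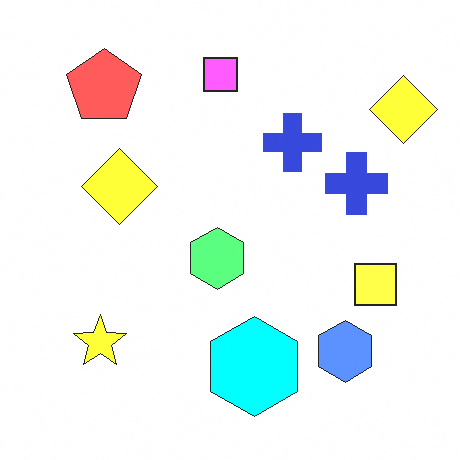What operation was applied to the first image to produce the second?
Brightened a lot.

Every pixel — background and shapes alike — is uniformly brightened.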